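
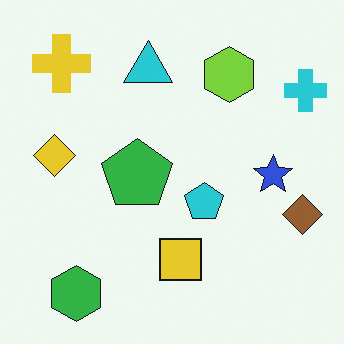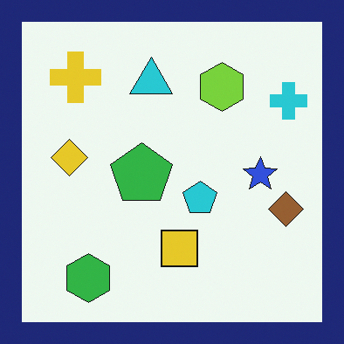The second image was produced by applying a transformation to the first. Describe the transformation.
The second image is the first framed with a navy border.

A solid navy frame runs around the edge of the second image, with the content slightly shrunk inside it.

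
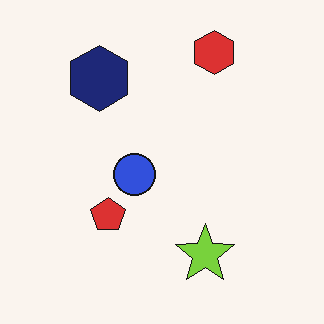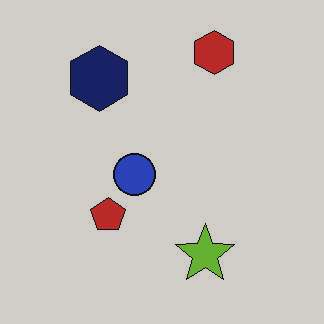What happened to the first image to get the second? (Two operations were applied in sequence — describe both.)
This is the original image given moderate JPEG compression, then slightly darkened.

Blocky 8×8 compression artifacts appear around shape edges and the flat background shows ringing — characteristic JPEG degradation. Every pixel — background and shapes alike — is uniformly darkened.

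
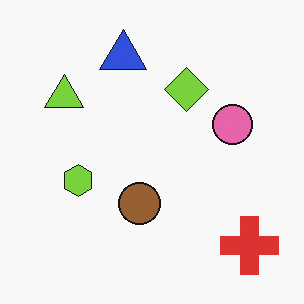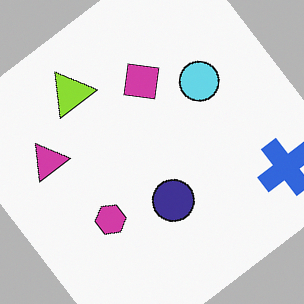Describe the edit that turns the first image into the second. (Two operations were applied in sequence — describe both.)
It was hue-shifted through roughly half the color wheel, then rotated counter-clockwise by a large amount — several tens of degrees.

Every shape's color has rotated by the same amount around the hue wheel — a uniform hue shift. Every shape is tilted by the same angle and the image corners show triangular fill wedges — a whole-image rotation by a non-right angle.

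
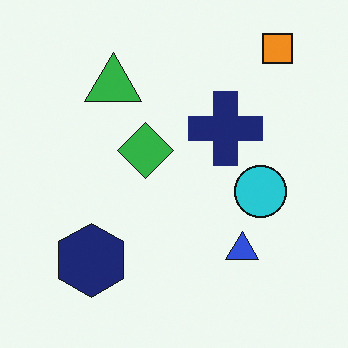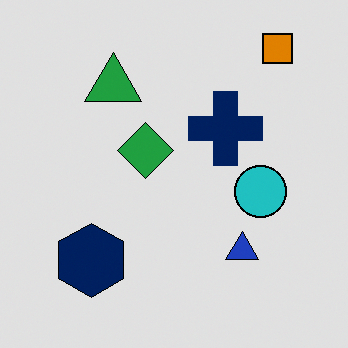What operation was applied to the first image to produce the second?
The second image is the first posterized to a reduced palette.

Each flat color has snapped to a coarser quantized level — most visibly, the near-white background has dropped to a flat grey.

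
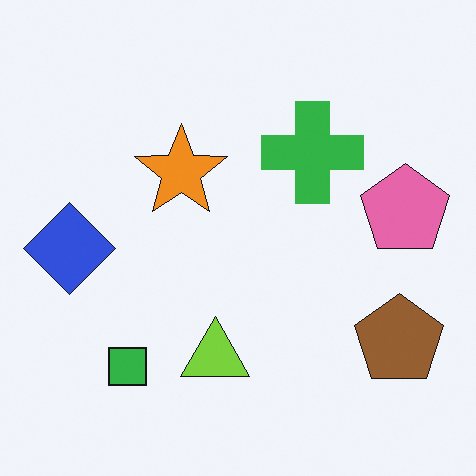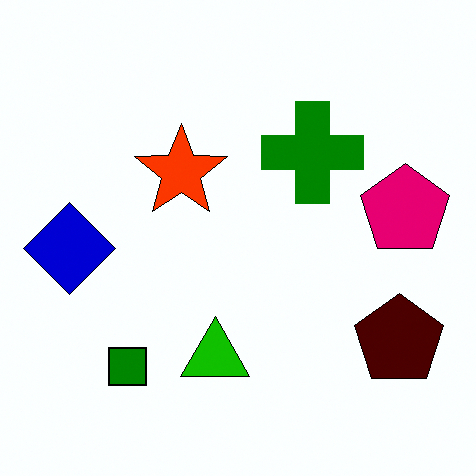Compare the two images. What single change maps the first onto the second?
This is the original image given much higher contrast.

Tones are pushed away from mid-grey across the whole image — a global contrast change.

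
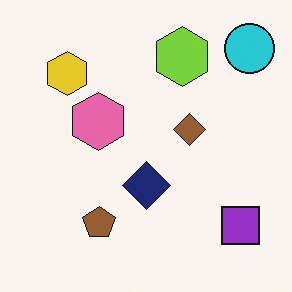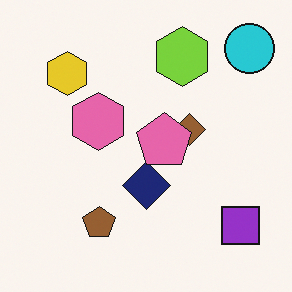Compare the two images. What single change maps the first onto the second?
The transformation is: overlaid with an additional pink pentagon.

A pink pentagon appears in the second image that is absent from the first.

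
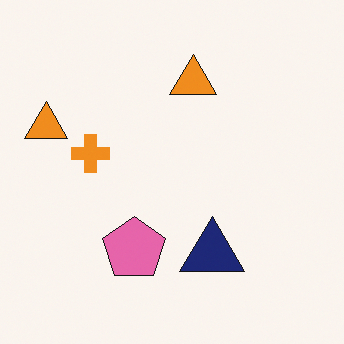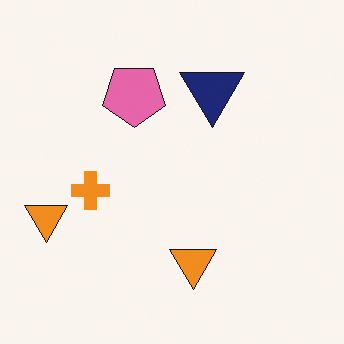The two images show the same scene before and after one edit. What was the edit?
The transformation is: flipped vertically (top ↔ bottom).

The navy triangle is in the bottom of the first image and the top of the second — shapes on opposite sides of the horizontal midline have swapped in a mirror flip.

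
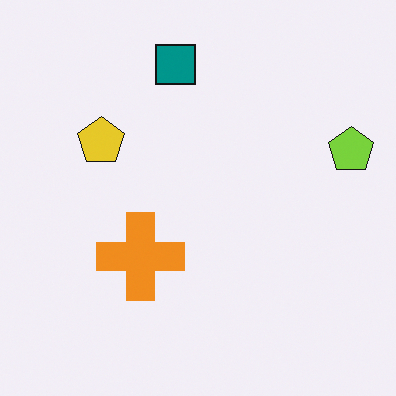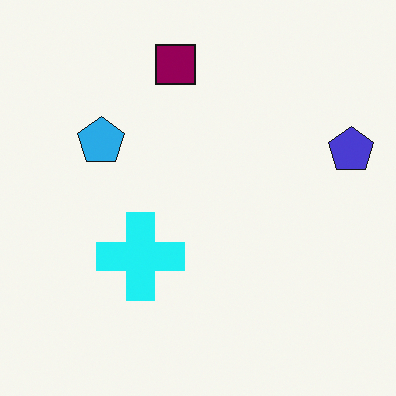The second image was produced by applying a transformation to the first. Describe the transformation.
This is the original image hue-shifted through roughly a third of the color wheel.

Every shape's color has rotated by the same amount around the hue wheel — a uniform hue shift.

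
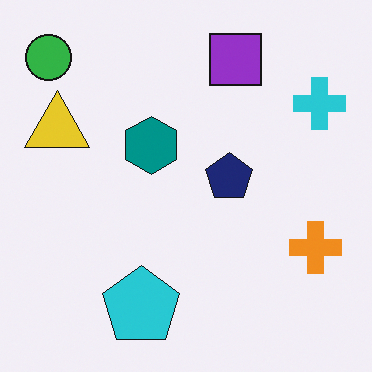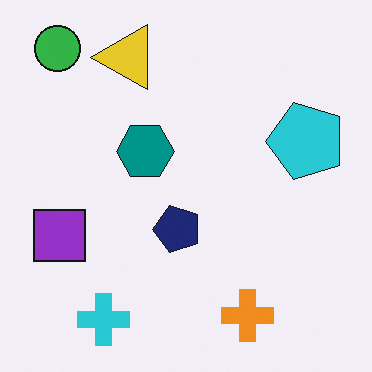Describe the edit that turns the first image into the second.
The second image is the first transposed (reflected across the top-left ↔ bottom-right diagonal).

Shapes have swapped their row and column positions — what was in the top-right is now in the bottom-left — a diagonal reflection.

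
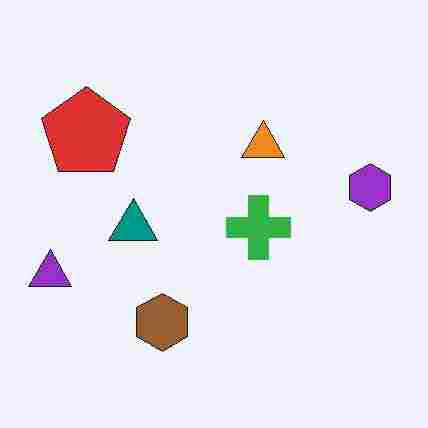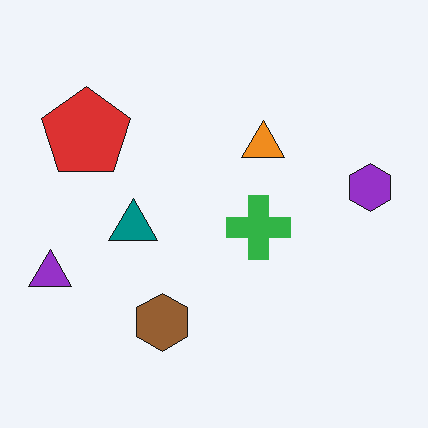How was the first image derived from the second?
Degraded with heavy JPEG compression.

Blocky 8×8 compression artifacts appear around shape edges and the flat background shows ringing — characteristic JPEG degradation.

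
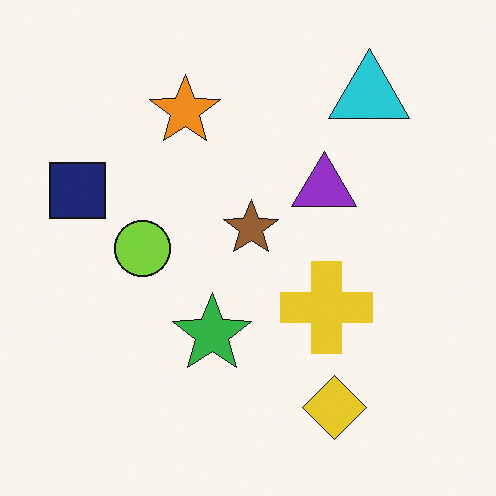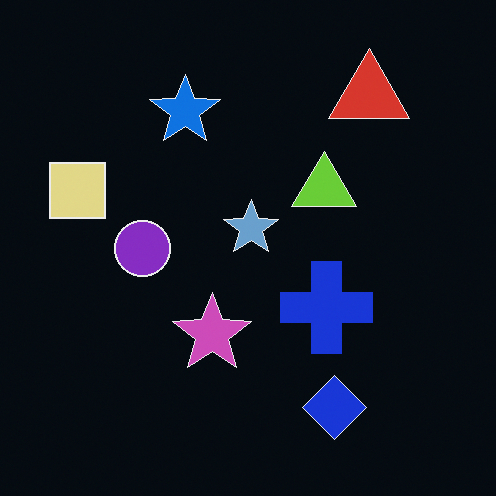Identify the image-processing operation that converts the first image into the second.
The second image is the first color-inverted (negative).

The light background has become dark and every shape's color is its complement — a photographic negative.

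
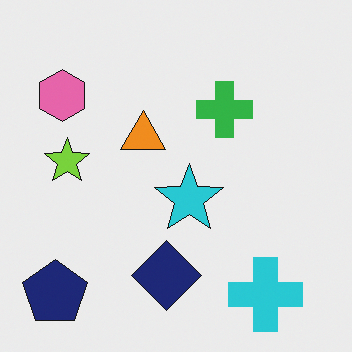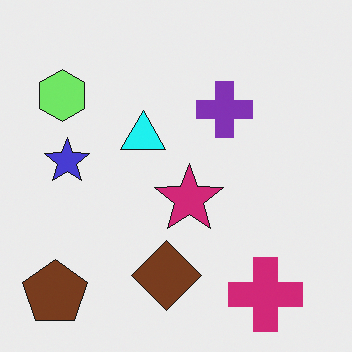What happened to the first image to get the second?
This is the original image hue-shifted noticeably.

Every shape's color has rotated by the same amount around the hue wheel — a uniform hue shift.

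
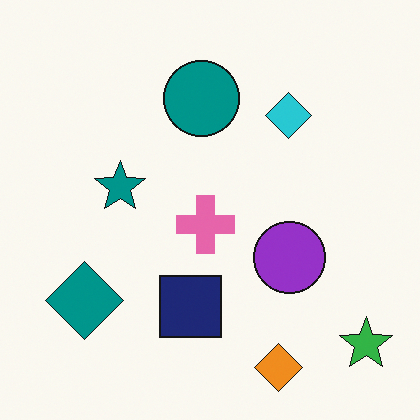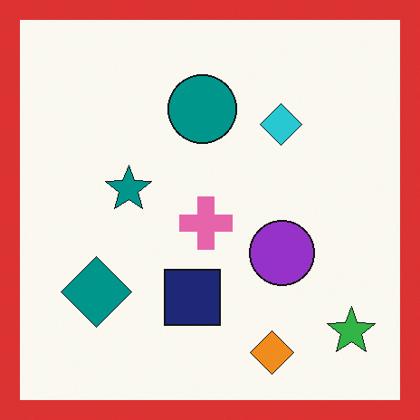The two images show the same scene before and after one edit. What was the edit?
Framed with a red border.

A solid red frame runs around the edge of the second image, with the content slightly shrunk inside it.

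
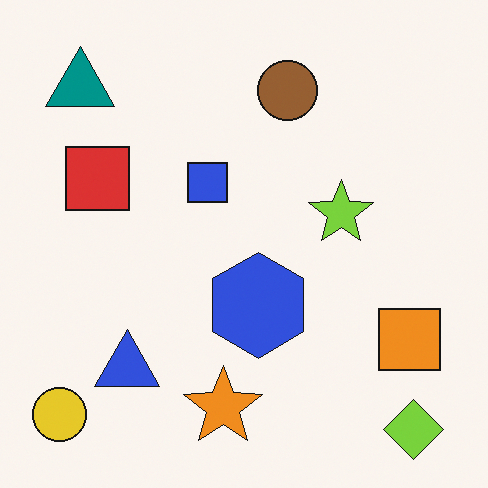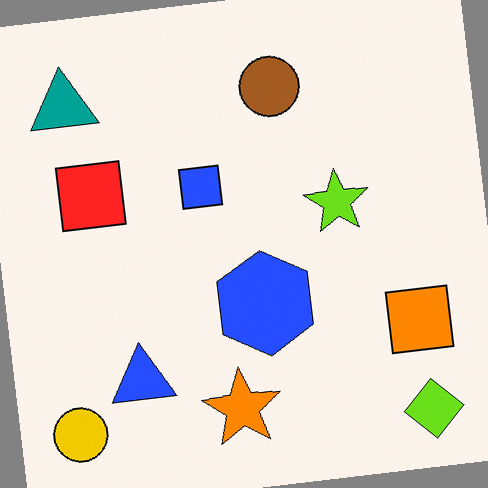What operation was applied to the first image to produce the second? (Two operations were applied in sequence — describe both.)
It was slightly oversaturated, then rotated counter-clockwise by a slight angle.

All colors are more vivid — a global saturation change. Every shape is tilted by the same angle and the image corners show triangular fill wedges — a whole-image rotation by a non-right angle.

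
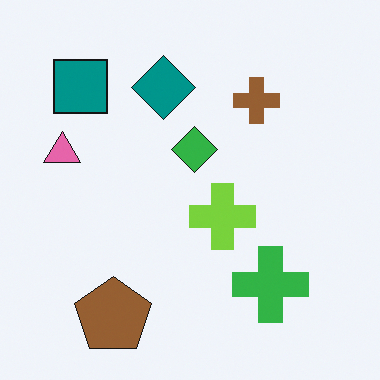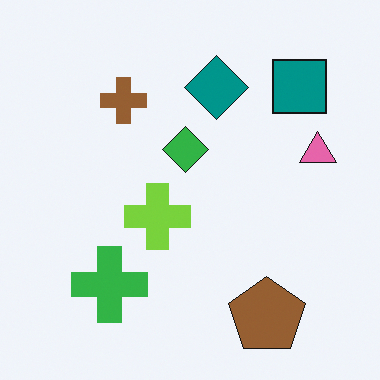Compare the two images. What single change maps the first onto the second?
The transformation is: flipped horizontally (left ↔ right).

The pink triangle is in the left of the first image and the right of the second — shapes on opposite sides of the vertical midline have swapped in a mirror flip.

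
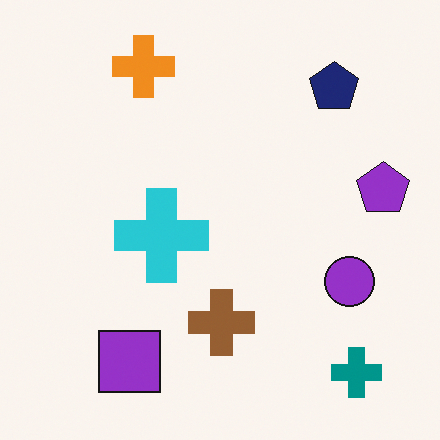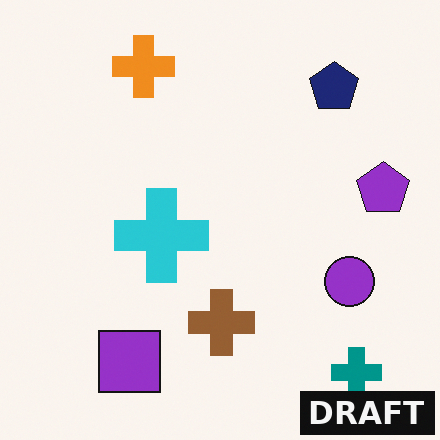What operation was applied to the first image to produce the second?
The second image is the first watermarked with the text "DRAFT" in the lower-right corner.

A dark label reading "DRAFT" appears in the lower-right corner.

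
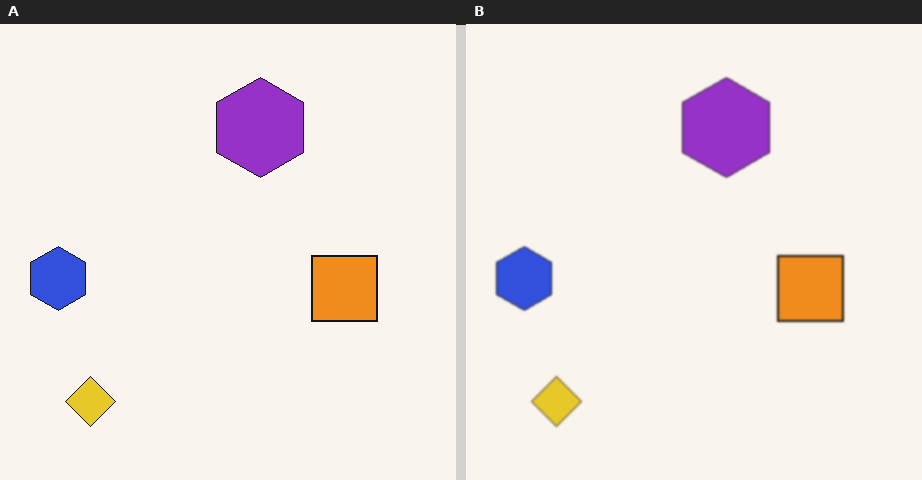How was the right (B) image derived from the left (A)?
The image was given a subtle gaussian blur.

Shape edges and outlines are uniformly softened across the whole image.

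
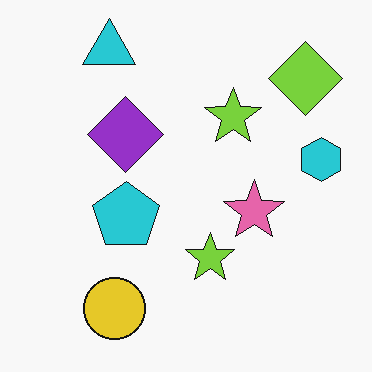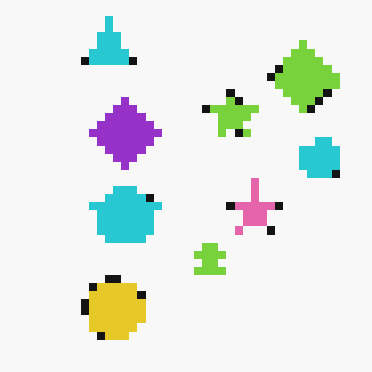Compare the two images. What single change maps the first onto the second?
The transformation is: moderately pixelated.

Shapes are reduced to large square blocks; fine edges and outlines are lost — a downscale-then-upscale (mosaic) effect.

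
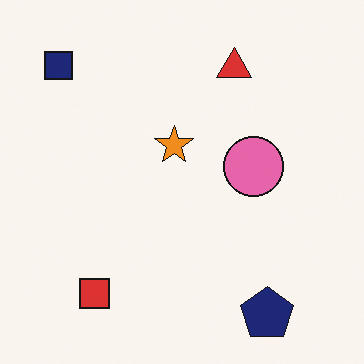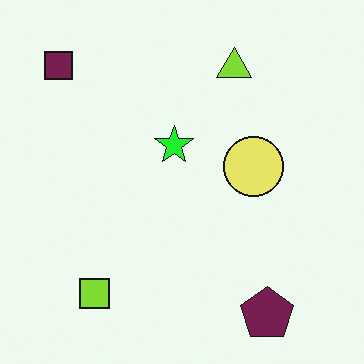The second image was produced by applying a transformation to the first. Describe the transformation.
Hue-shifted noticeably.

Every shape's color has rotated by the same amount around the hue wheel — a uniform hue shift.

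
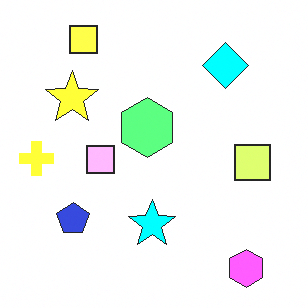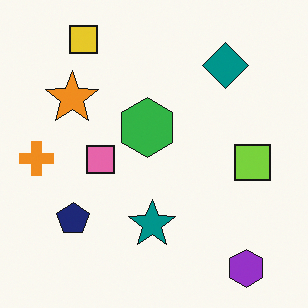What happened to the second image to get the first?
The transformation is: substantially brightened.

Every pixel — background and shapes alike — is uniformly brightened.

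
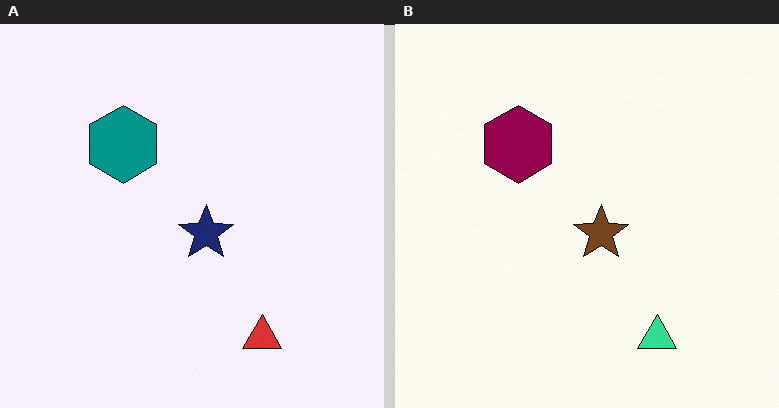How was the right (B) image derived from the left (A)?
The image was hue-shifted by a moderate amount.

Every shape's color has rotated by the same amount around the hue wheel — a uniform hue shift.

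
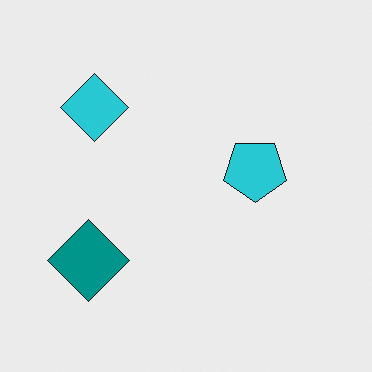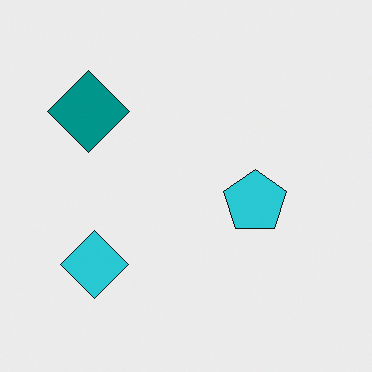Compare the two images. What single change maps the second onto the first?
This is the original image flipped vertically (top ↔ bottom).

The cyan diamond is in the bottom-left of the second image and the top-left of the first — shapes on opposite sides of the horizontal midline have swapped in a mirror flip.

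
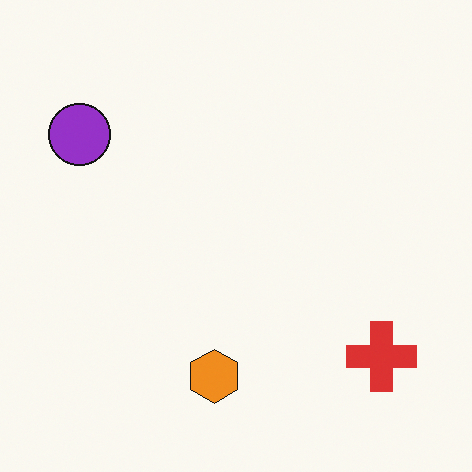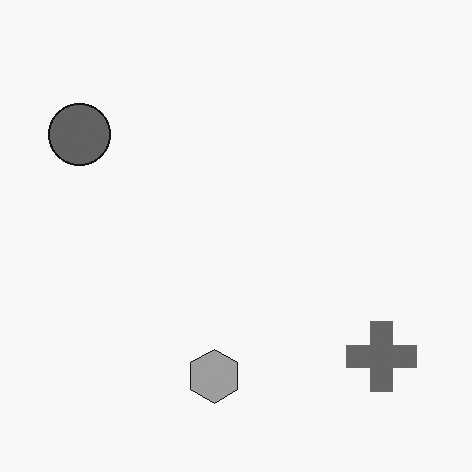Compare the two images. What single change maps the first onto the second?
The transformation is: converted to grayscale.

All color is removed — every shape is now a shade of grey.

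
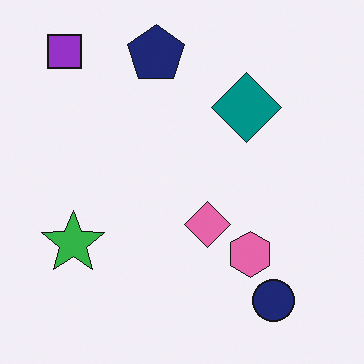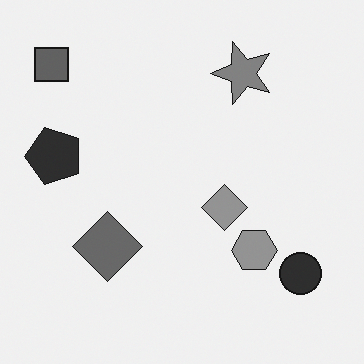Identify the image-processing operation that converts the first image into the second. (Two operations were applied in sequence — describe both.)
The second image is the first transposed (reflected across the top-left ↔ bottom-right diagonal), then converted to grayscale.

Shapes have swapped their row and column positions — what was in the top-right is now in the bottom-left — a diagonal reflection. All color is removed — every shape is now a shade of grey.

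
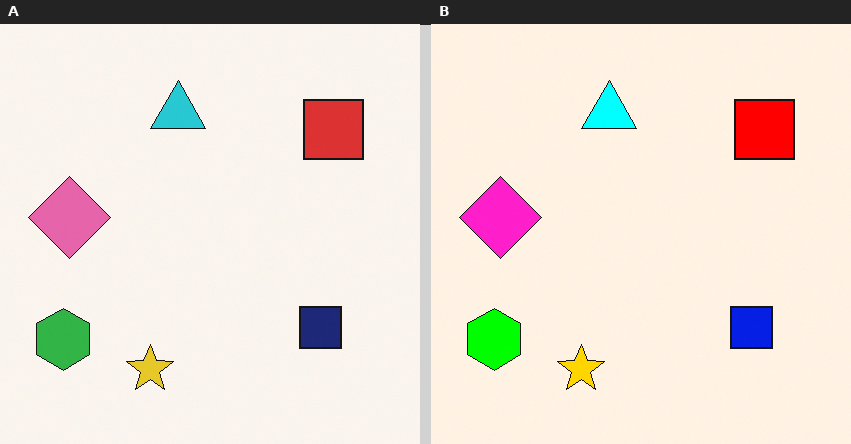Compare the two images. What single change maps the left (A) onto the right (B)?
The transformation is: made much more vivid (saturation change).

All colors are more vivid — a global saturation change.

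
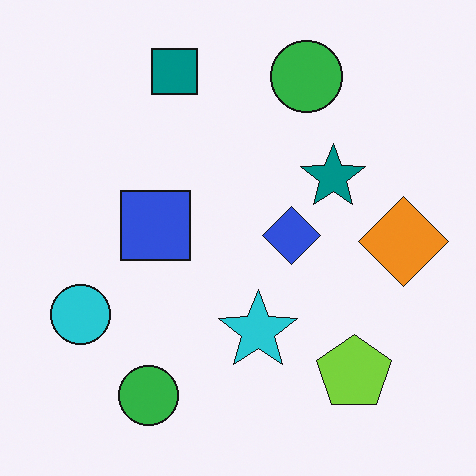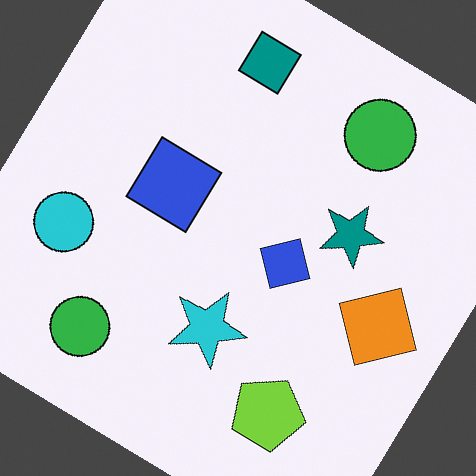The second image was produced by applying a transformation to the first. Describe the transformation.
The image was rotated clockwise by a large amount — several tens of degrees.

Every shape is tilted by the same angle and the image corners show triangular fill wedges — a whole-image rotation by a non-right angle.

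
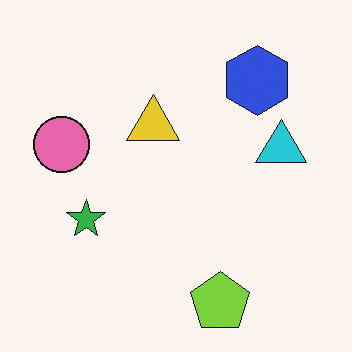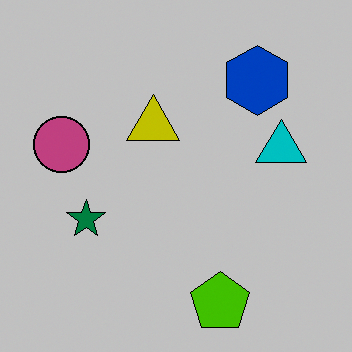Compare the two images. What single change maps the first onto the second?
This is the original image heavily posterized to just a handful of flat colors.

Each flat color has snapped to a coarser quantized level — most visibly, the near-white background has dropped to a flat grey.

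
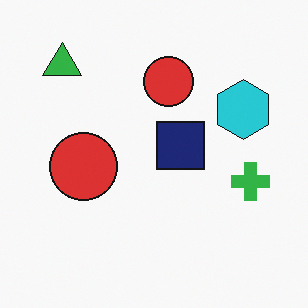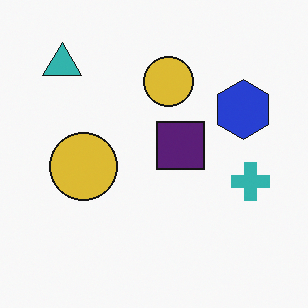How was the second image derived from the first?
The transformation is: hue-shifted by a small amount.

Every shape's color has rotated by the same amount around the hue wheel — a uniform hue shift.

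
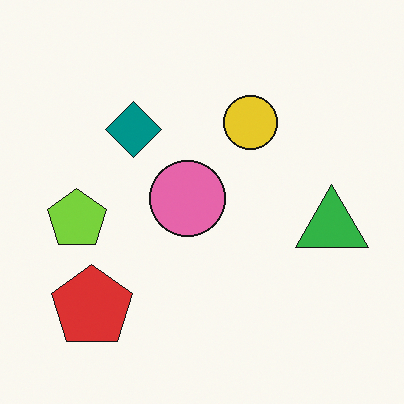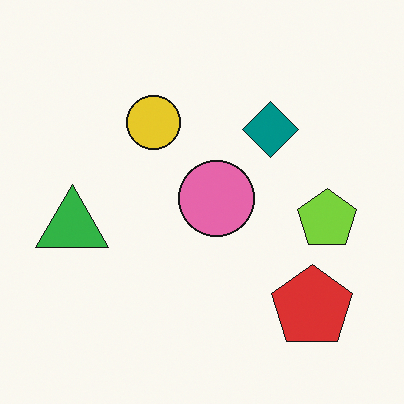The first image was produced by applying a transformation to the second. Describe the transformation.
Flipped horizontally (left ↔ right).

The green triangle is in the left of the second image and the right of the first — shapes on opposite sides of the vertical midline have swapped in a mirror flip.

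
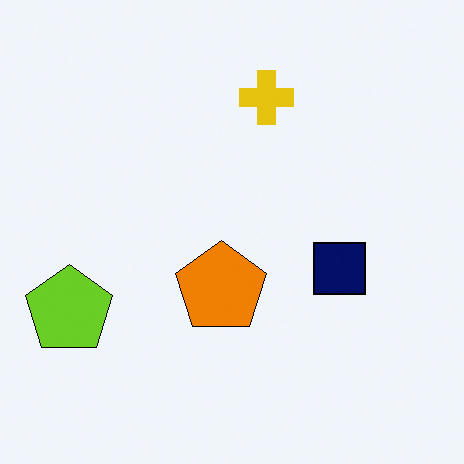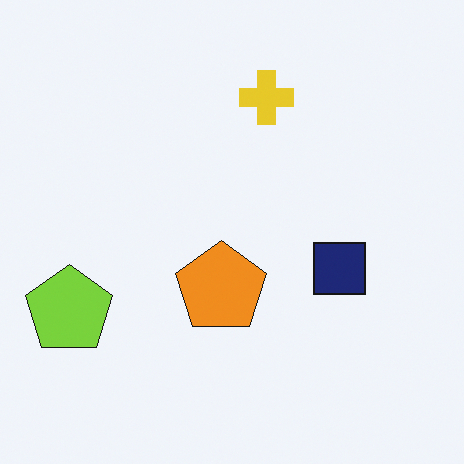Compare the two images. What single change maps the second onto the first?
The transformation is: given slightly increased contrast.

Tones are pushed away from mid-grey across the whole image — a global contrast change.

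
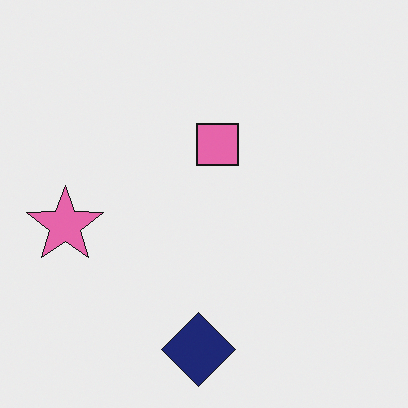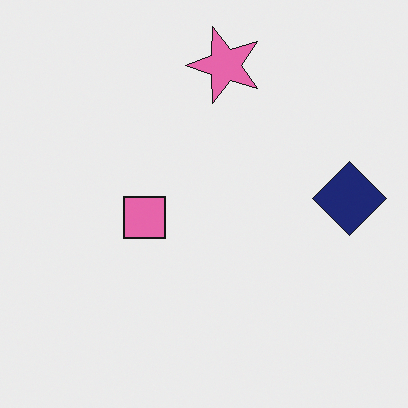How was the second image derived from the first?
It was transposed (reflected across the top-left ↔ bottom-right diagonal).

Shapes have swapped their row and column positions — what was in the top-right is now in the bottom-left — a diagonal reflection.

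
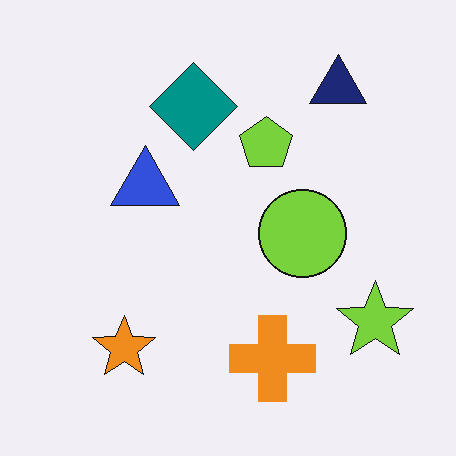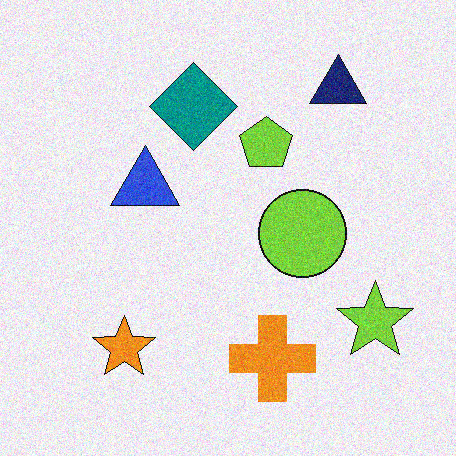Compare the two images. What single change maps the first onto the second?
The image was degraded with visible gaussian noise.

Random speckle covers the whole image, including the flat background.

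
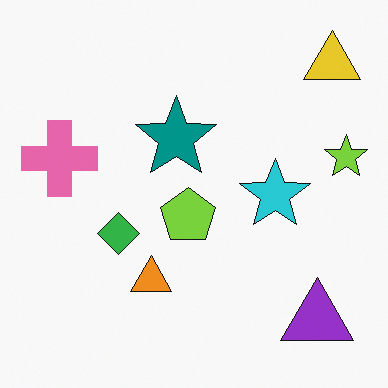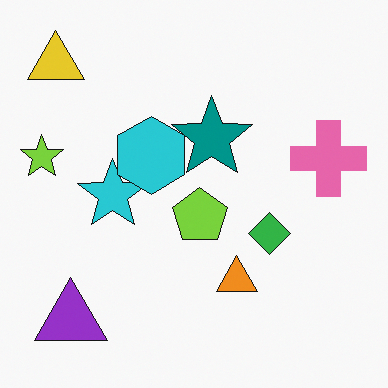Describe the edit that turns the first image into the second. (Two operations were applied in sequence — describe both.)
It was flipped horizontally (left ↔ right), then overlaid with an additional cyan hexagon.

The lime star is in the right of the first image and the left of the second — shapes on opposite sides of the vertical midline have swapped in a mirror flip. A cyan hexagon appears in the second image that is absent from the first.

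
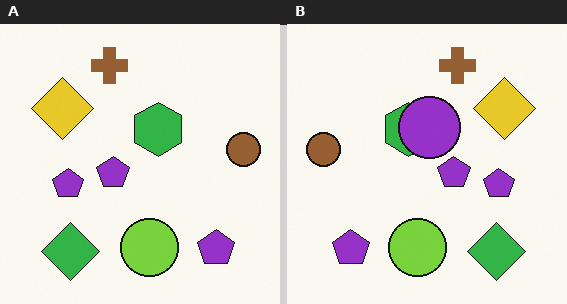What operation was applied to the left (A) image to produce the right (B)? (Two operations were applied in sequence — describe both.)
The right (B) image is the left (A) flipped horizontally (left ↔ right), then overlaid with an additional purple circle.

The brown circle is in the right of the left (A) image and the left of the right (B) — shapes on opposite sides of the vertical midline have swapped in a mirror flip. A purple circle appears in the right (B) image that is absent from the left (A).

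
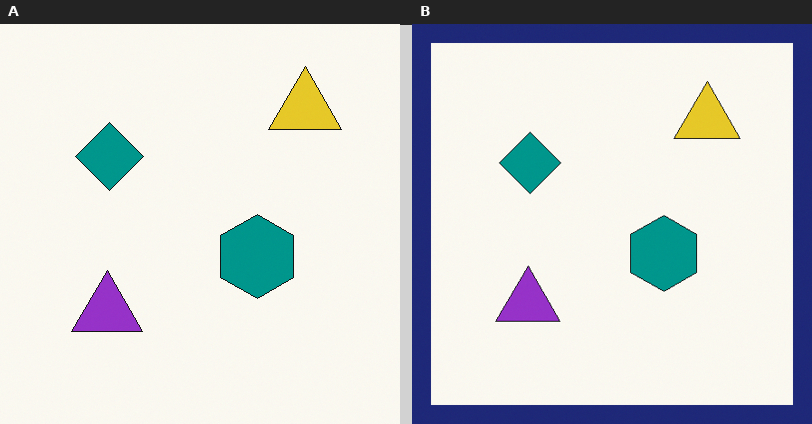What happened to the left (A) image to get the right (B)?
This is the original image framed with a navy border.

A solid navy frame runs around the edge of the right (B) image, with the content slightly shrunk inside it.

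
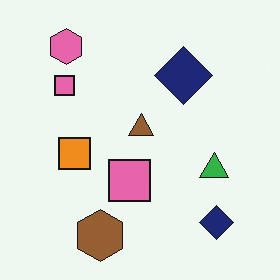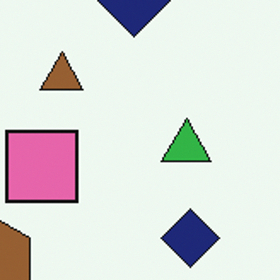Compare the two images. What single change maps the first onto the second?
The image was cropped tightly and scaled back up.

The visible shapes are larger and the field of view is narrower; shapes near the original edges may be partly or wholly outside the frame — a crop-and-rescale.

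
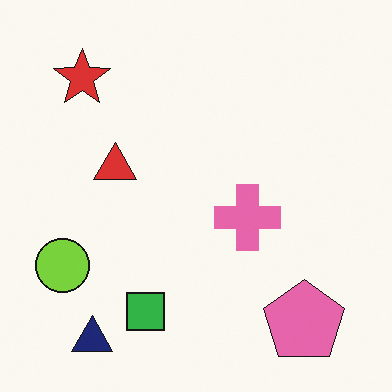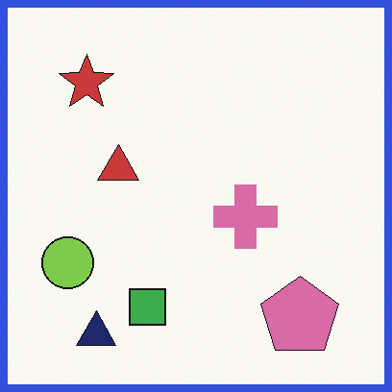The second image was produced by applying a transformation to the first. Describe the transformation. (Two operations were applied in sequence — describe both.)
This is the original image slightly desaturated, then framed with a blue border.

All colors are more muted and greyish — a global saturation change. A solid blue frame runs around the edge of the second image, with the content slightly shrunk inside it.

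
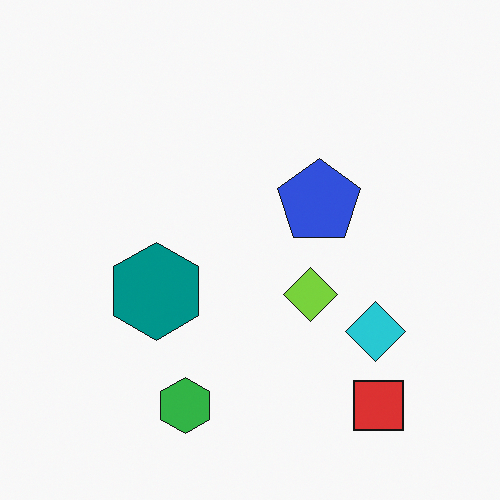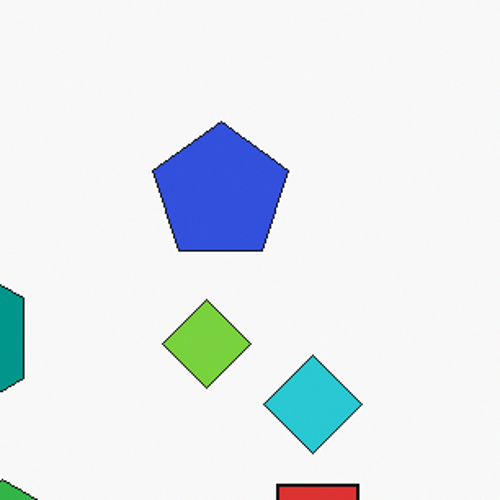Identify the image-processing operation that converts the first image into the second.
This is the original image cropped to a noticeably smaller region and rescaled.

The visible shapes are larger and the field of view is narrower; shapes near the original edges may be partly or wholly outside the frame — a crop-and-rescale.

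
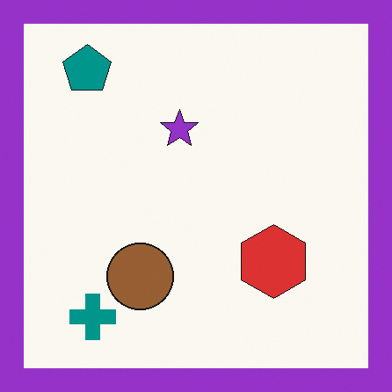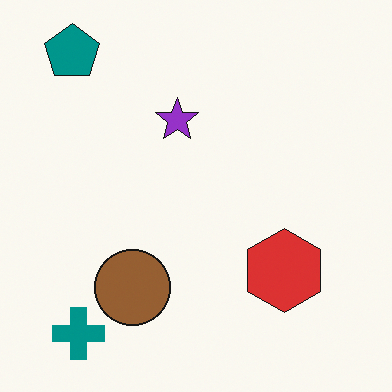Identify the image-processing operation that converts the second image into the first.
The first image is the second framed with a purple border.

A solid purple frame runs around the edge of the first image, with the content slightly shrunk inside it.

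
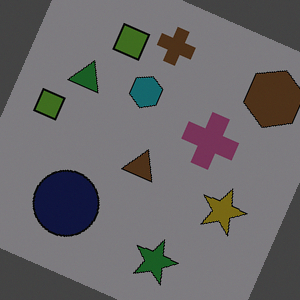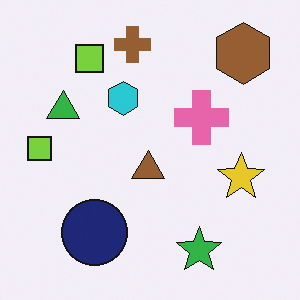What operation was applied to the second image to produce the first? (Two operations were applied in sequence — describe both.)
It was rotated clockwise by a clearly visible amount, then darkened a lot.

Every shape is tilted by the same angle and the image corners show triangular fill wedges — a whole-image rotation by a non-right angle. Every pixel — background and shapes alike — is uniformly darkened.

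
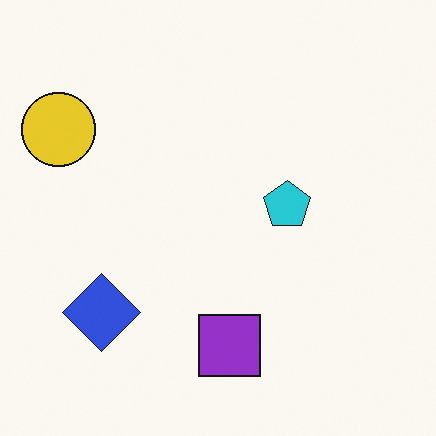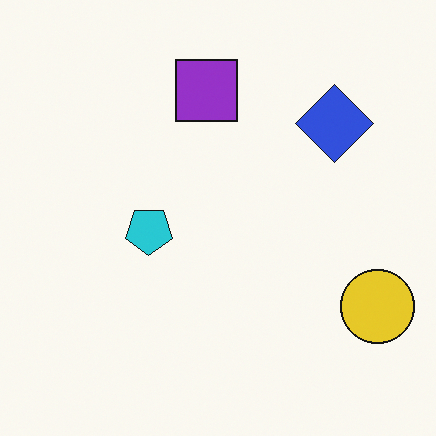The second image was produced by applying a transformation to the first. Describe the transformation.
The transformation is: rotated 180°.

The yellow circle sits in the top-left of the first image and the bottom-right of the second — consistent with a whole-image 180° rotation.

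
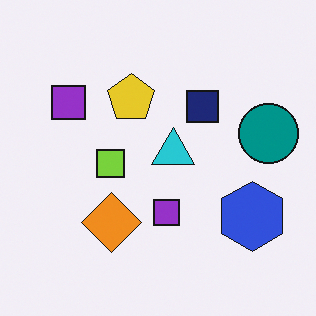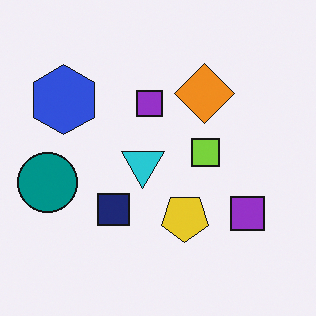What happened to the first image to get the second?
It was rotated 180°.

The teal circle sits in the right of the first image and the left of the second — consistent with a whole-image 180° rotation.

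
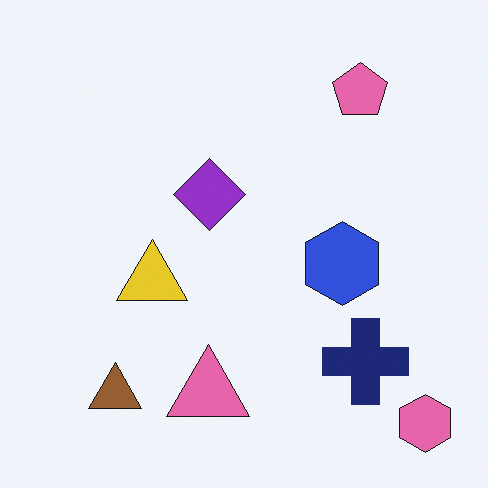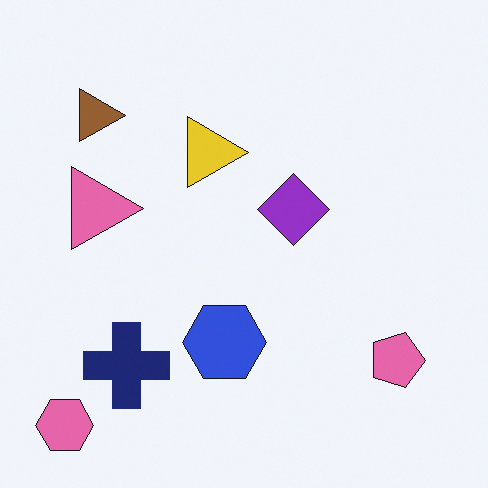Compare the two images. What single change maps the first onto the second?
The image was rotated 90° clockwise.

The pink hexagon sits in the bottom-right of the first image and the bottom-left of the second — consistent with a whole-image 90° clockwise rotation.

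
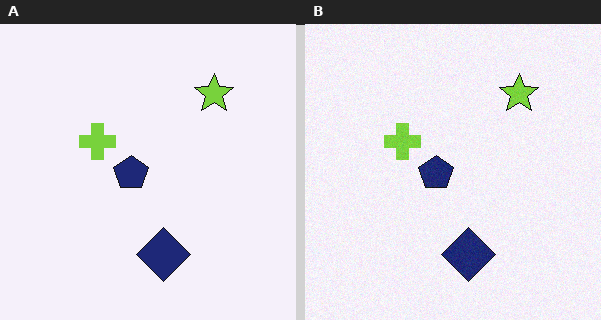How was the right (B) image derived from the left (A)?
It was degraded with subtle gaussian noise.

Random speckle covers the whole image, including the flat background.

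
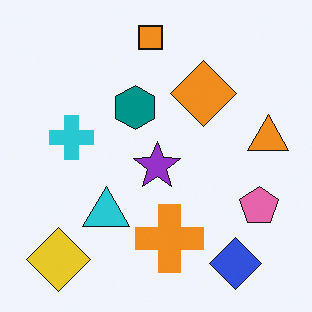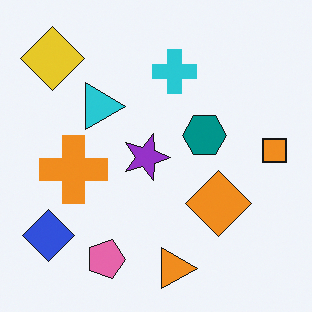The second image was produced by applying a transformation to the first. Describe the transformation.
Rotated 90° clockwise.

The yellow diamond sits in the bottom-left of the first image and the top-left of the second — consistent with a whole-image 90° clockwise rotation.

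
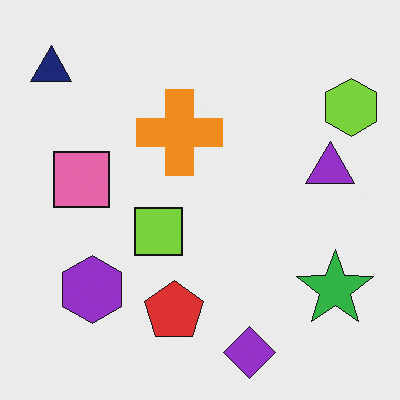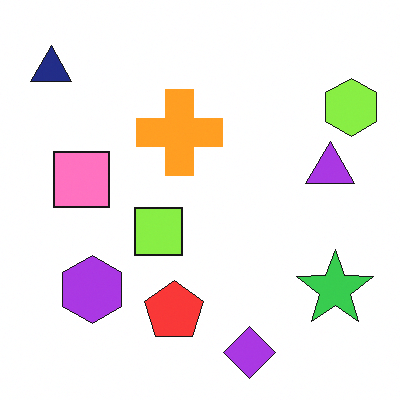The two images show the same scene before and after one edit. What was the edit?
The image was brightened a little.

Every pixel — background and shapes alike — is uniformly brightened.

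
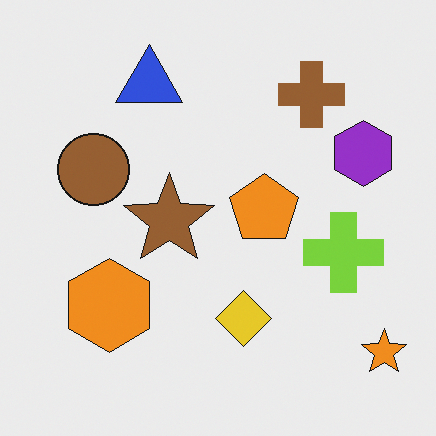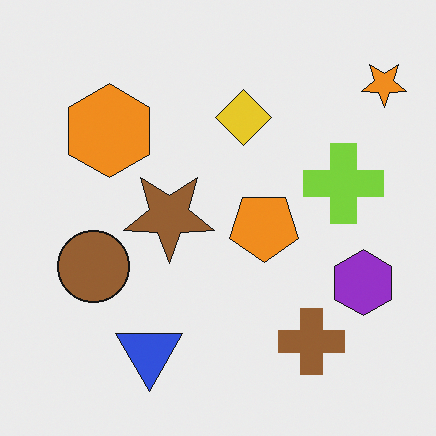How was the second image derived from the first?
Flipped vertically (top ↔ bottom).

The blue triangle is in the top of the first image and the bottom of the second — shapes on opposite sides of the horizontal midline have swapped in a mirror flip.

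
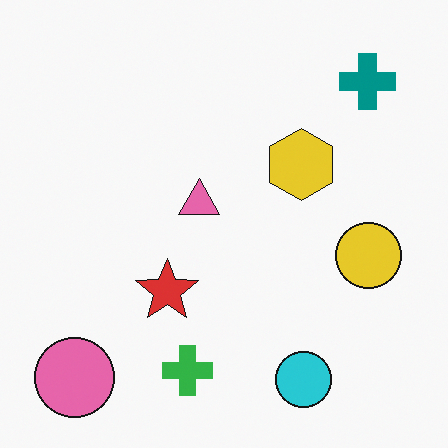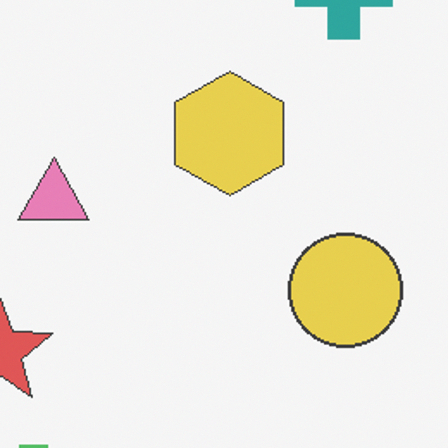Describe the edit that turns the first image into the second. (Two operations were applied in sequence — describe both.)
The transformation is: cropped to a noticeably smaller region and rescaled, then given slightly reduced contrast.

The visible shapes are larger and the field of view is narrower; shapes near the original edges may be partly or wholly outside the frame — a crop-and-rescale. Tones are pushed toward mid-grey across the whole image — a global contrast change.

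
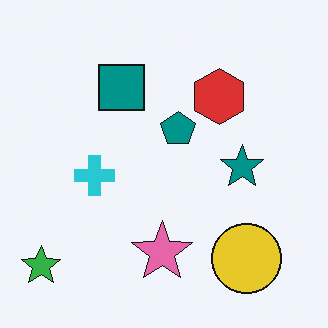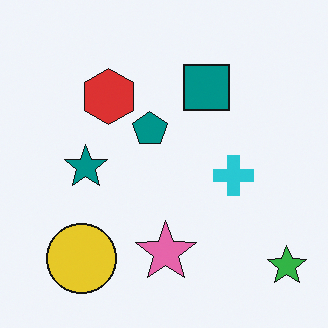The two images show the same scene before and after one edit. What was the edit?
It was flipped horizontally (left ↔ right).

The green star is in the bottom-left of the first image and the bottom-right of the second — shapes on opposite sides of the vertical midline have swapped in a mirror flip.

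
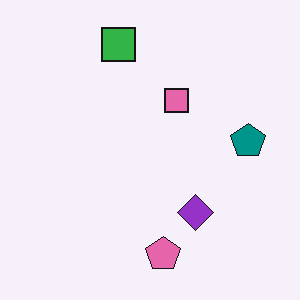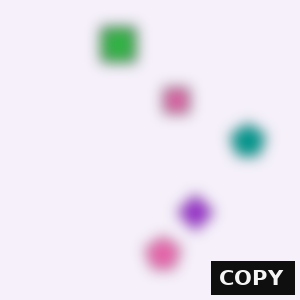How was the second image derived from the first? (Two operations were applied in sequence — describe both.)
The transformation is: strongly gaussian-blurred, then watermarked with the text "COPY" in the lower-right corner.

Shape edges and outlines are uniformly softened across the whole image. A dark label reading "COPY" appears in the lower-right corner.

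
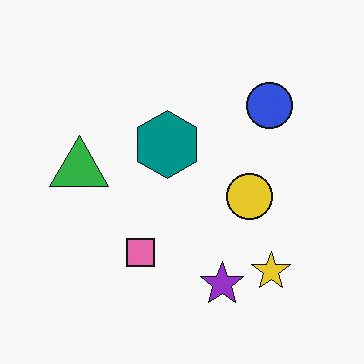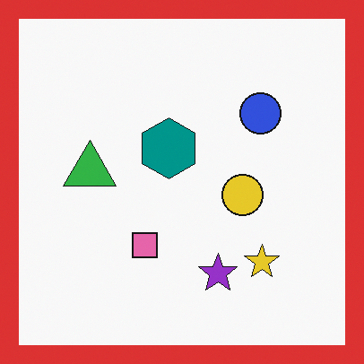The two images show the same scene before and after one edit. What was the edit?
Framed with a red border.

A solid red frame runs around the edge of the second image, with the content slightly shrunk inside it.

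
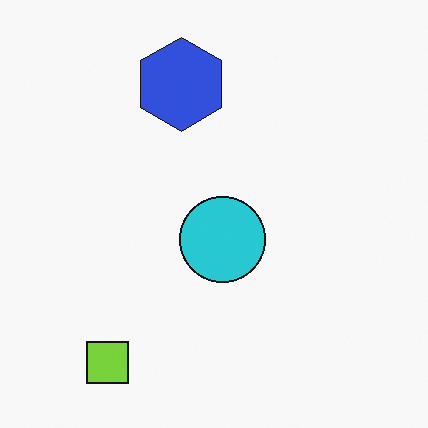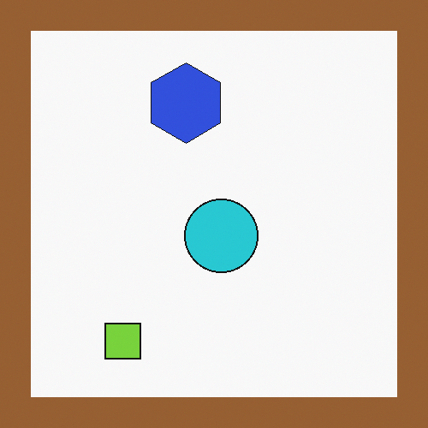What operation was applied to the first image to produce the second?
Framed with a brown border.

A solid brown frame runs around the edge of the second image, with the content slightly shrunk inside it.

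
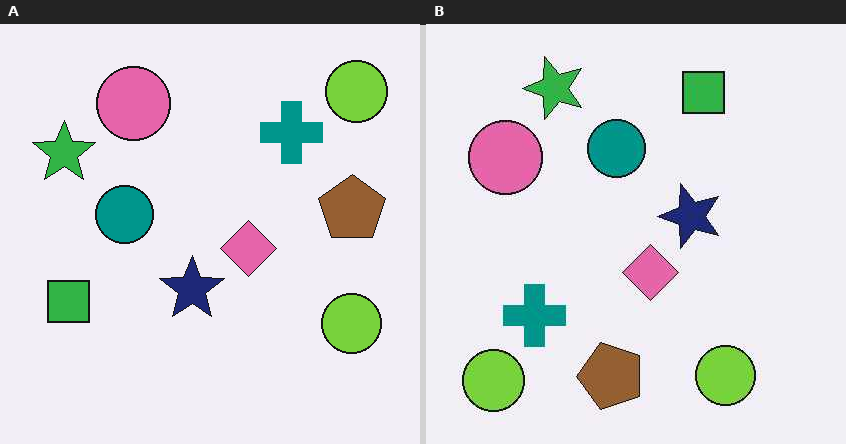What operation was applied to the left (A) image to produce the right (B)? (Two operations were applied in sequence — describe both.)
The transformation is: transposed (reflected across the top-left ↔ bottom-right diagonal), then given moderate JPEG compression.

Shapes have swapped their row and column positions — what was in the top-right is now in the bottom-left — a diagonal reflection. Blocky 8×8 compression artifacts appear around shape edges and the flat background shows ringing — characteristic JPEG degradation.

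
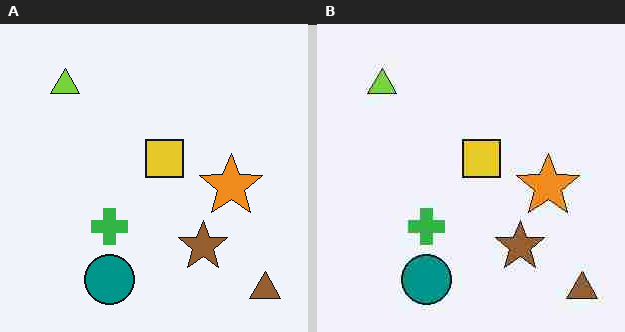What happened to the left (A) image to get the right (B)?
The transformation is: degraded with heavy JPEG compression.

Blocky 8×8 compression artifacts appear around shape edges and the flat background shows ringing — characteristic JPEG degradation.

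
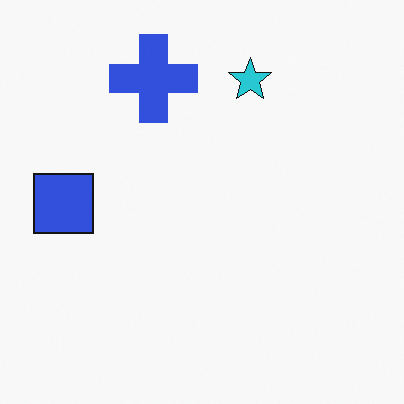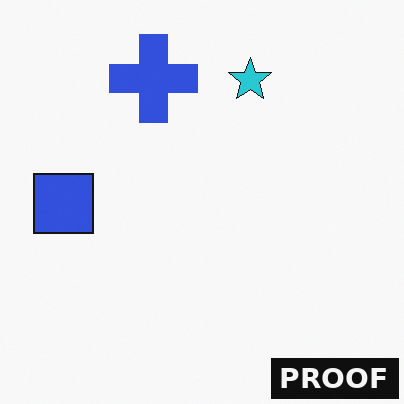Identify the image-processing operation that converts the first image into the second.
This is the original image watermarked with the text "PROOF" in the lower-right corner.

A dark label reading "PROOF" appears in the lower-right corner.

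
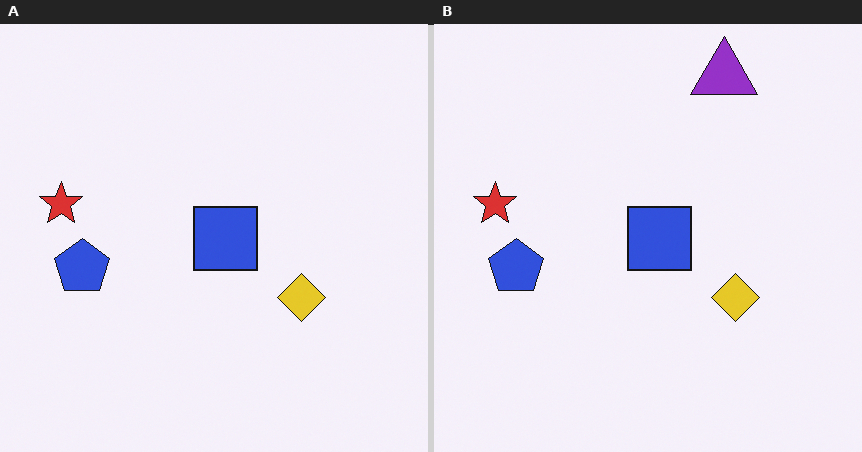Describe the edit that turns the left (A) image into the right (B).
This is the original image overlaid with an additional purple triangle.

A purple triangle appears in the right (B) image that is absent from the left (A).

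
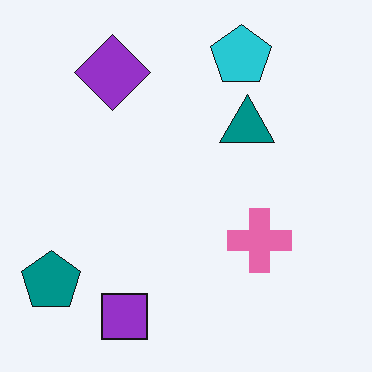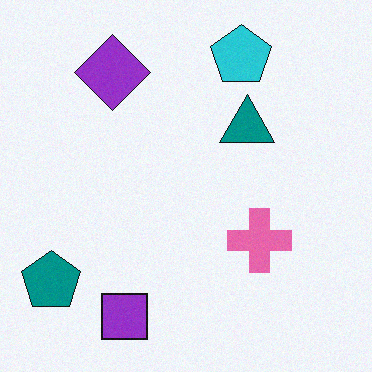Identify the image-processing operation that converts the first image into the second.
The image was degraded with subtle gaussian noise.

Random speckle covers the whole image, including the flat background.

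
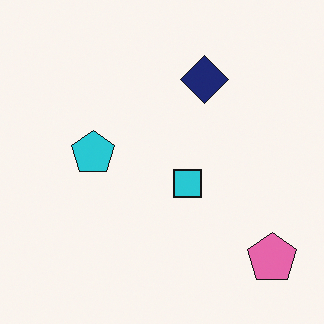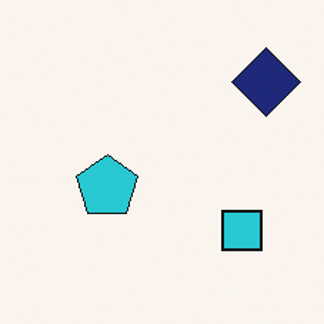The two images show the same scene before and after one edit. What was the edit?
The second image is the first cropped slightly and scaled back up.

The visible shapes are larger and the field of view is narrower; shapes near the original edges may be partly or wholly outside the frame — a crop-and-rescale.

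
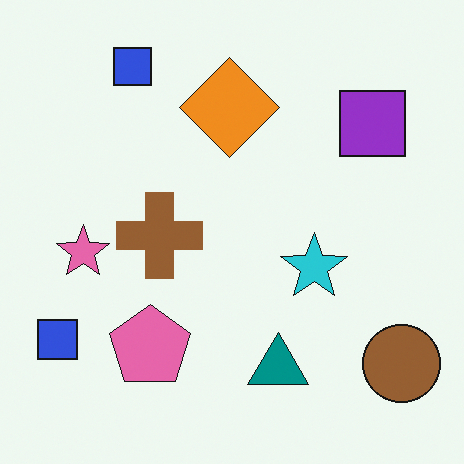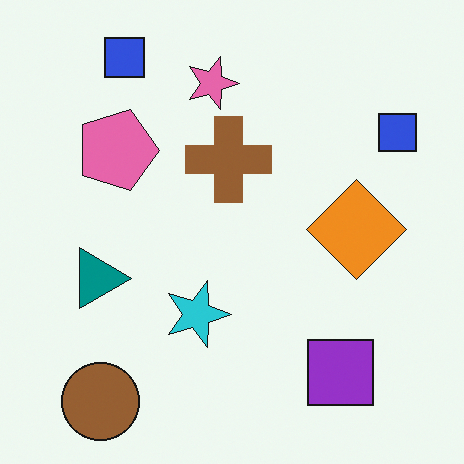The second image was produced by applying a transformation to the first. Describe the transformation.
This is the original image rotated 90° clockwise.

The brown circle sits in the bottom-right of the first image and the bottom-left of the second — consistent with a whole-image 90° clockwise rotation.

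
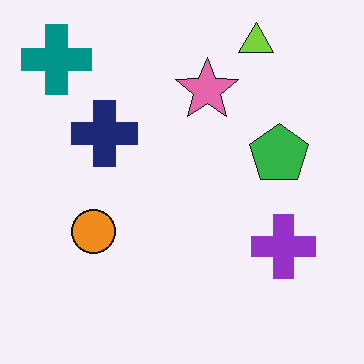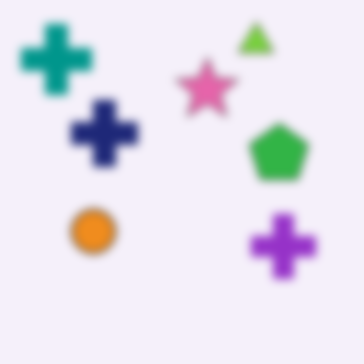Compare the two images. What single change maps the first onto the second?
The image was moderately blurred.

Shape edges and outlines are uniformly softened across the whole image.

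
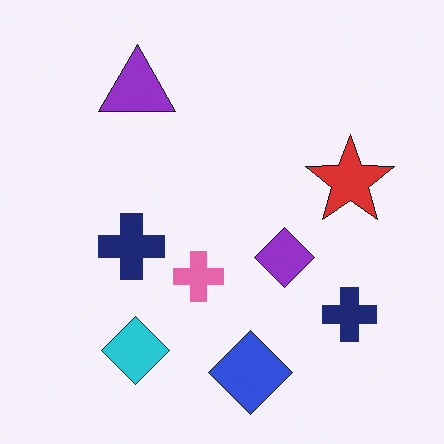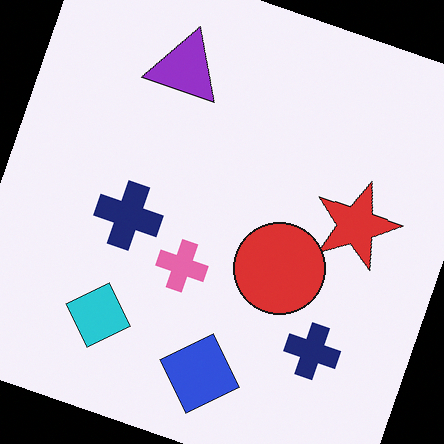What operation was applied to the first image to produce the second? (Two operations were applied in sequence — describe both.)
The transformation is: rotated clockwise by a moderate amount, then overlaid with an additional red circle.

Every shape is tilted by the same angle and the image corners show triangular fill wedges — a whole-image rotation by a non-right angle. A red circle appears in the second image that is absent from the first.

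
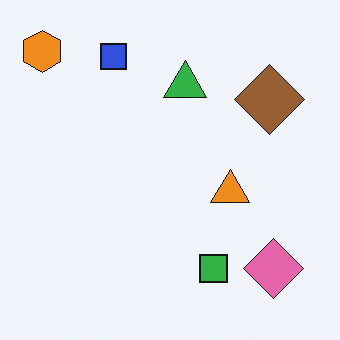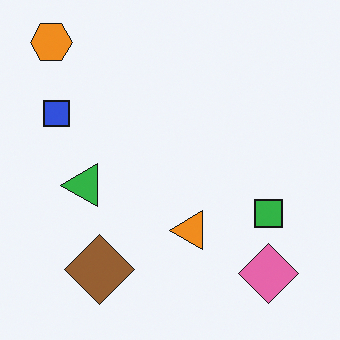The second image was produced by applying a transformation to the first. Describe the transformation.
This is the original image transposed (reflected across the top-left ↔ bottom-right diagonal).

Shapes have swapped their row and column positions — what was in the top-right is now in the bottom-left — a diagonal reflection.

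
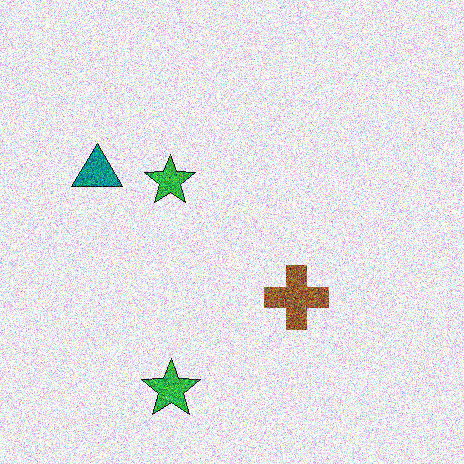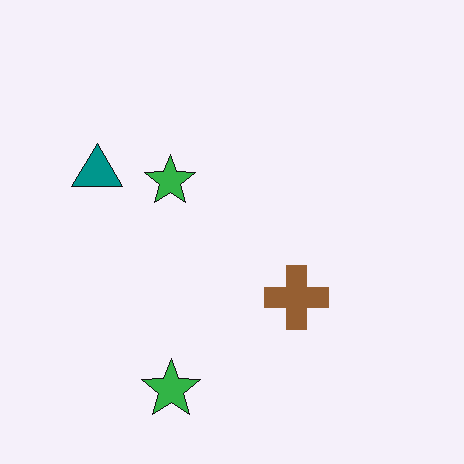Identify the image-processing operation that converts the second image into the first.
It was degraded with heavy additive noise.

Random speckle covers the whole image, including the flat background.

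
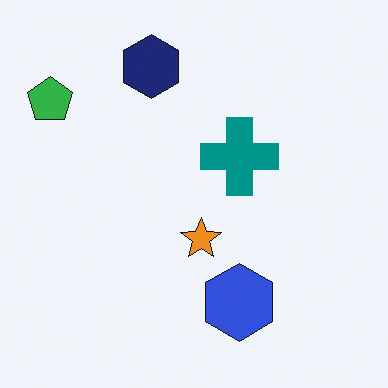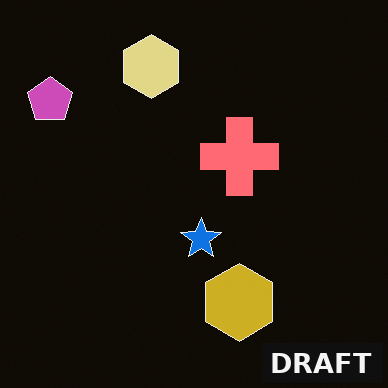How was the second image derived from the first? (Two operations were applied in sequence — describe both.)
The second image is the first color-inverted (negative), then watermarked with the text "DRAFT" in the lower-right corner.

The light background has become dark and every shape's color is its complement — a photographic negative. A dark label reading "DRAFT" appears in the lower-right corner.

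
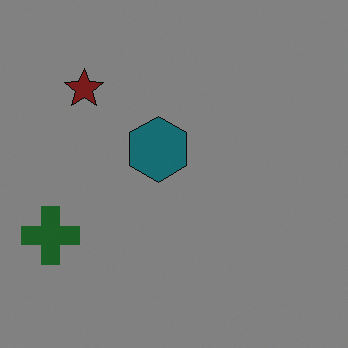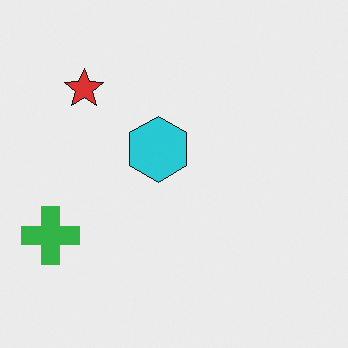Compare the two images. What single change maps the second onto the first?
This is the original image darkened a lot.

Every pixel — background and shapes alike — is uniformly darkened.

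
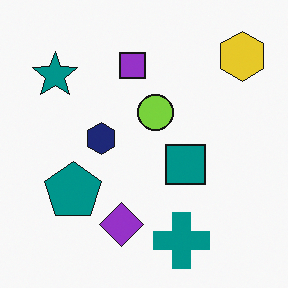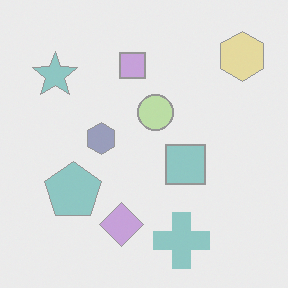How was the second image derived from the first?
The second image is the first given much lower contrast.

Tones are pushed toward mid-grey across the whole image — a global contrast change.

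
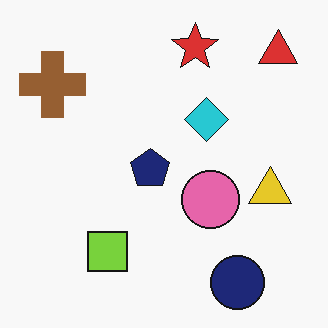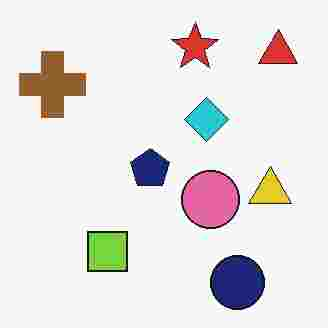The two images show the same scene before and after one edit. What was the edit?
The transformation is: heavily JPEG-compressed with obvious blocking artifacts.

Blocky 8×8 compression artifacts appear around shape edges and the flat background shows ringing — characteristic JPEG degradation.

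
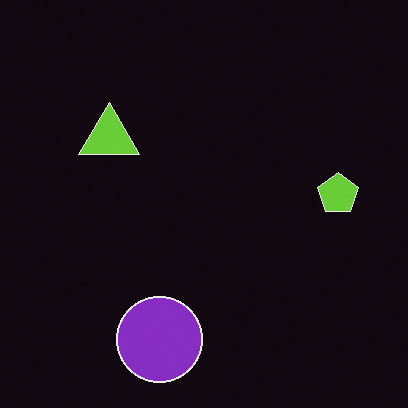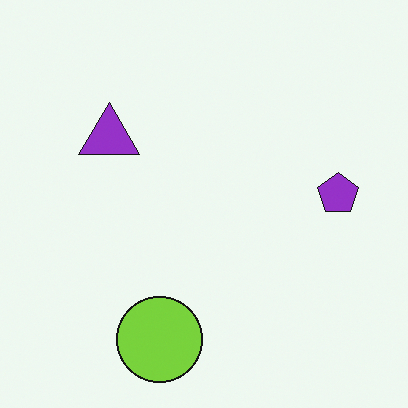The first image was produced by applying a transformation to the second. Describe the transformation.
This is the original image color-inverted (negative).

The light background has become dark and every shape's color is its complement — a photographic negative.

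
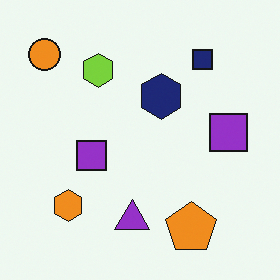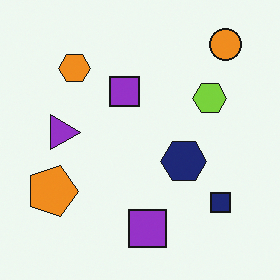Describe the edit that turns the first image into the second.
This is the original image rotated 90° clockwise.

The orange circle sits in the top-left of the first image and the top-right of the second — consistent with a whole-image 90° clockwise rotation.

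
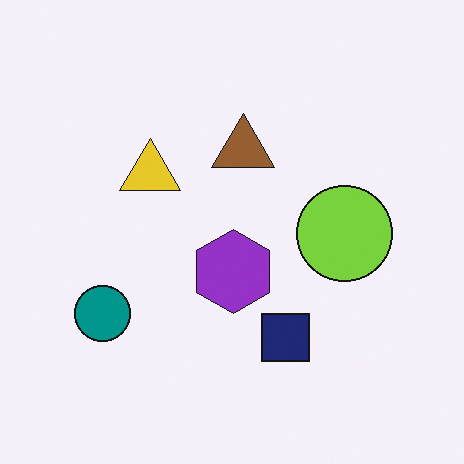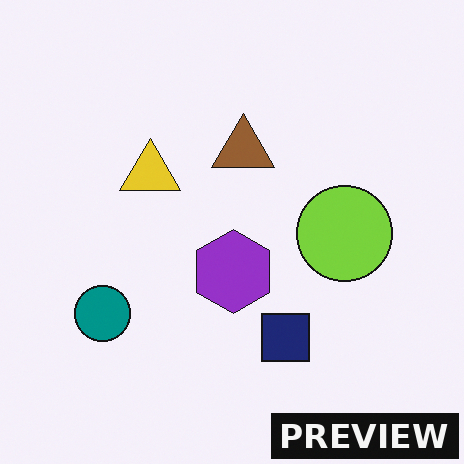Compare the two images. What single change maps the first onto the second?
Watermarked with the text "PREVIEW" in the lower-right corner.

A dark label reading "PREVIEW" appears in the lower-right corner.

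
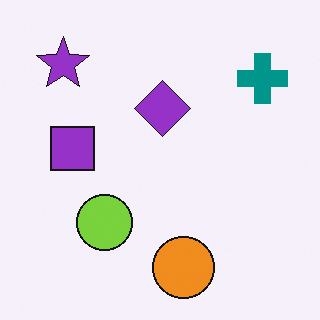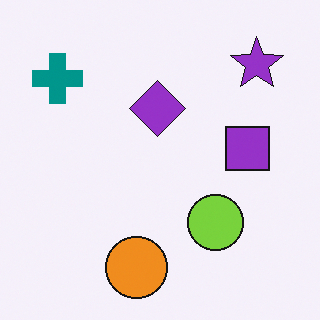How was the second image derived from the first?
The transformation is: flipped horizontally (left ↔ right).

The teal cross is in the top-right of the first image and the top-left of the second — shapes on opposite sides of the vertical midline have swapped in a mirror flip.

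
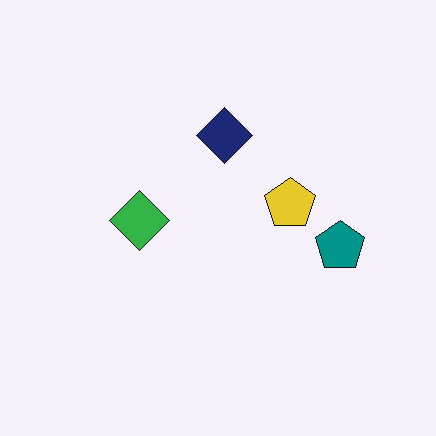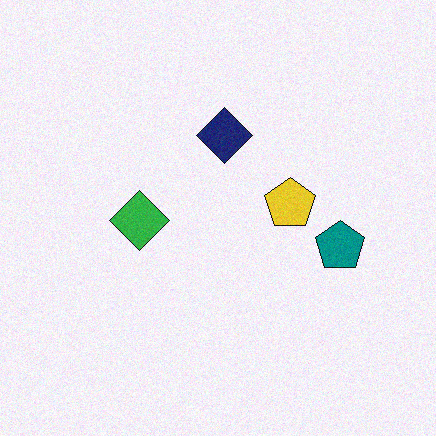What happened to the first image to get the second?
The image was degraded with light additive noise.

Random speckle covers the whole image, including the flat background.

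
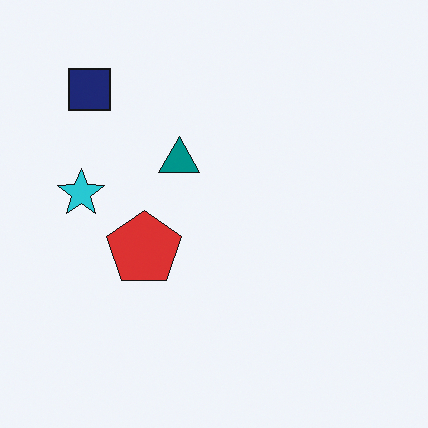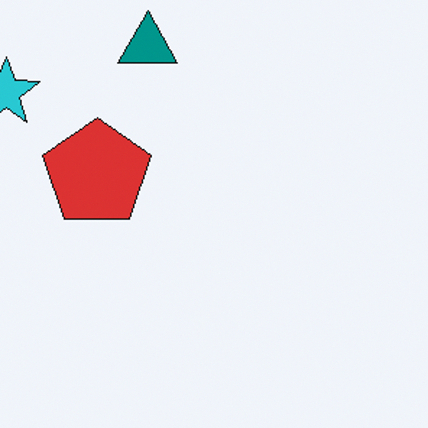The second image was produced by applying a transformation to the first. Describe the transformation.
The image was cropped slightly and scaled back up.

The visible shapes are larger and the field of view is narrower; shapes near the original edges may be partly or wholly outside the frame — a crop-and-rescale.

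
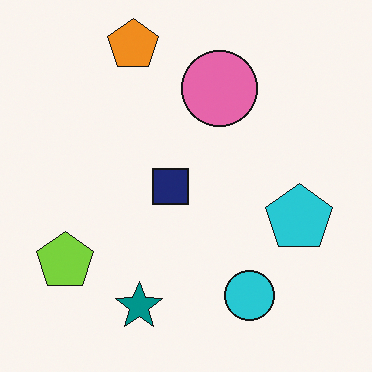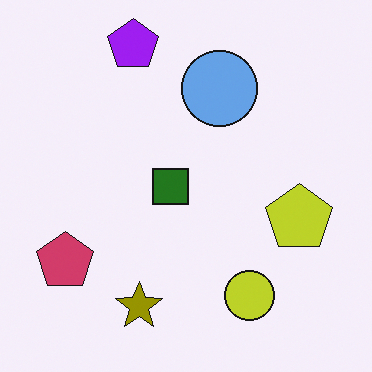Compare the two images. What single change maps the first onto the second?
It was hue-shifted through roughly half the color wheel.

Every shape's color has rotated by the same amount around the hue wheel — a uniform hue shift.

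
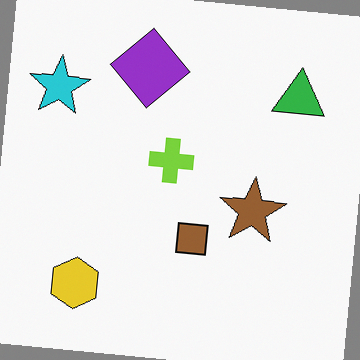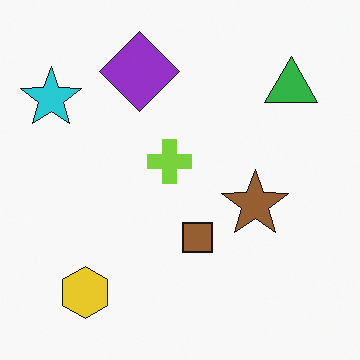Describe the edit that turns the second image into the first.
The first image is the second rotated clockwise by a small amount.

Every shape is tilted by the same angle and the image corners show triangular fill wedges — a whole-image rotation by a non-right angle.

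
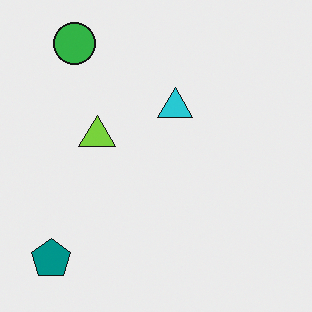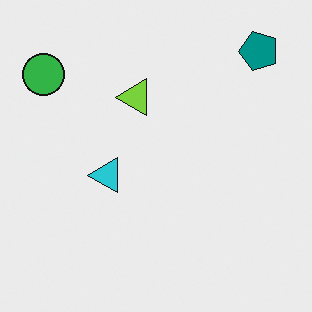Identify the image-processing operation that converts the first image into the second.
The image was transposed (reflected across the top-left ↔ bottom-right diagonal).

Shapes have swapped their row and column positions — what was in the top-right is now in the bottom-left — a diagonal reflection.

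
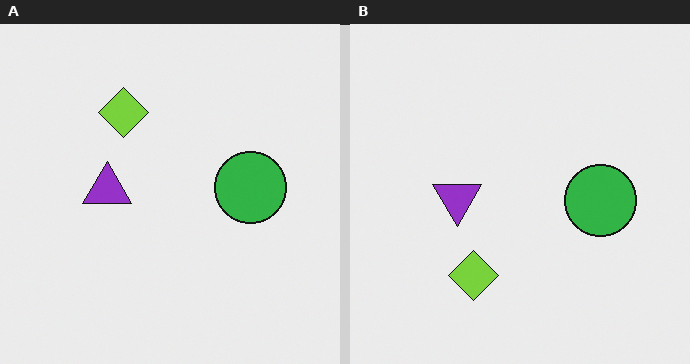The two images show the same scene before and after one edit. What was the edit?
The right (B) image is the left (A) flipped vertically (top ↔ bottom).

The lime diamond is in the top of the left (A) image and the bottom of the right (B) — shapes on opposite sides of the horizontal midline have swapped in a mirror flip.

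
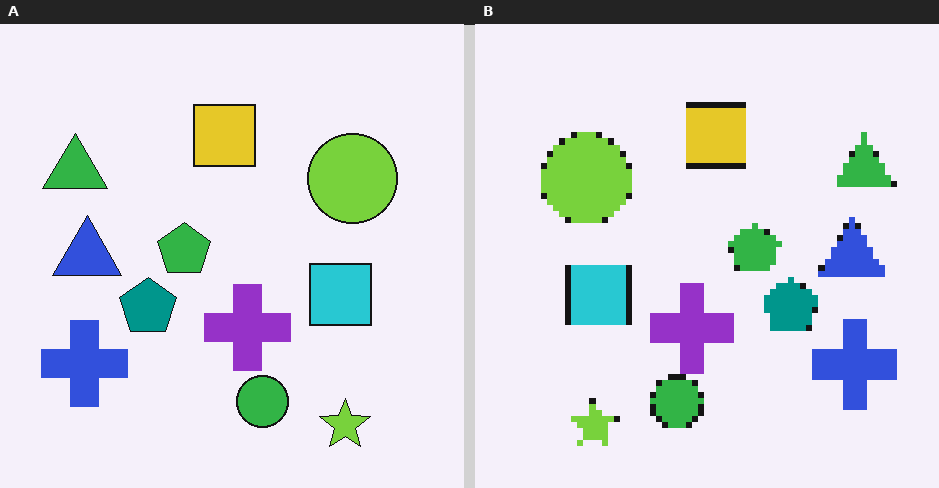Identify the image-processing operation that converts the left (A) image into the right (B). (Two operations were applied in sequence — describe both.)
The image was flipped horizontally (left ↔ right), then pixelated into visible square blocks.

The green triangle is in the top-left of the left (A) image and the top-right of the right (B) — shapes on opposite sides of the vertical midline have swapped in a mirror flip. Shapes are reduced to large square blocks; fine edges and outlines are lost — a downscale-then-upscale (mosaic) effect.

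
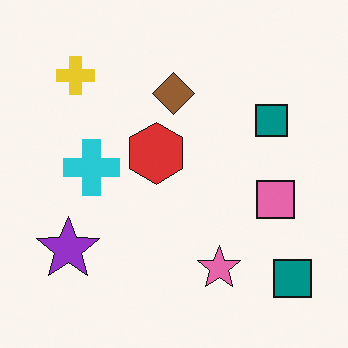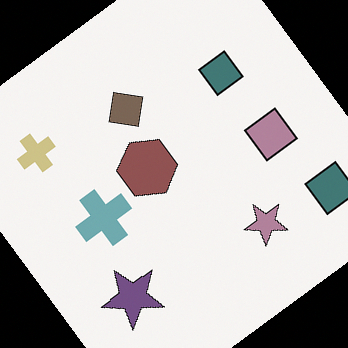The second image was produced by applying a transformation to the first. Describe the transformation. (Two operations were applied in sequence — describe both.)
The transformation is: heavily desaturated, then rotated counter-clockwise by a large amount — several tens of degrees.

All colors are more muted and greyish — a global saturation change. Every shape is tilted by the same angle and the image corners show triangular fill wedges — a whole-image rotation by a non-right angle.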